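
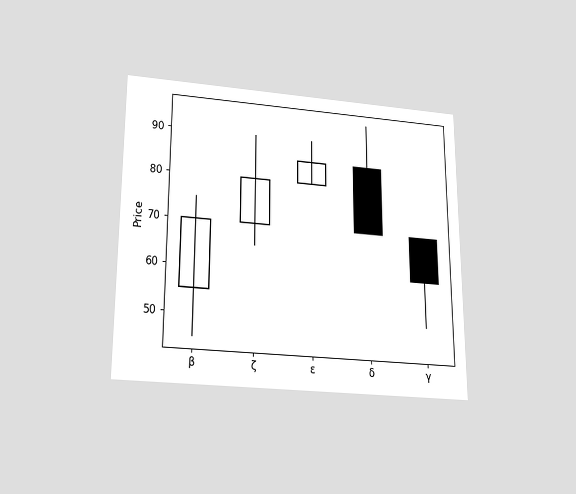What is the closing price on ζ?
The chart is viewed slightly from below. The ζ candle closes at 80.

80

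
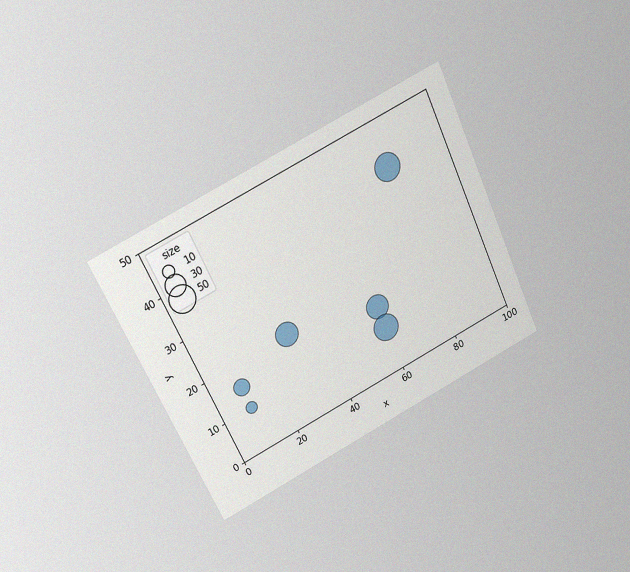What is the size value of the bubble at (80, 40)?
50

The chart is tilted about 25° counter-clockwise and viewed at a slight angle, with some photo noise. Matching the bubble at (80, 40) against the size legend gives 50.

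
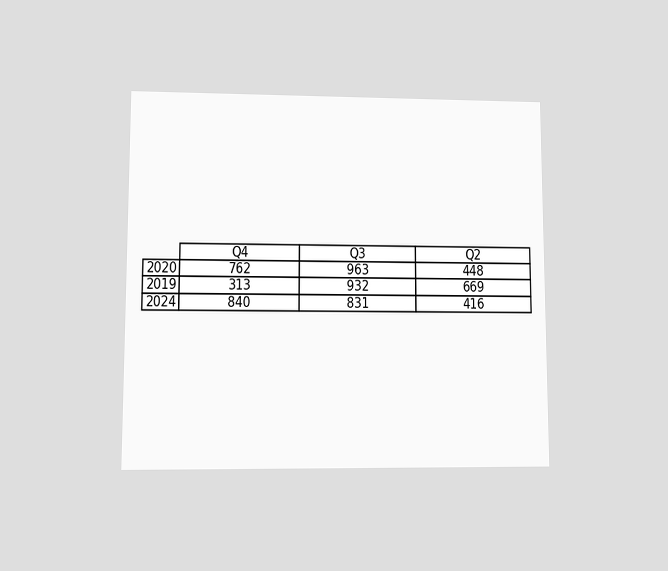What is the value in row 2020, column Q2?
448

The chart is viewed at a slight angle. The (2020, Q2) cell reads 448.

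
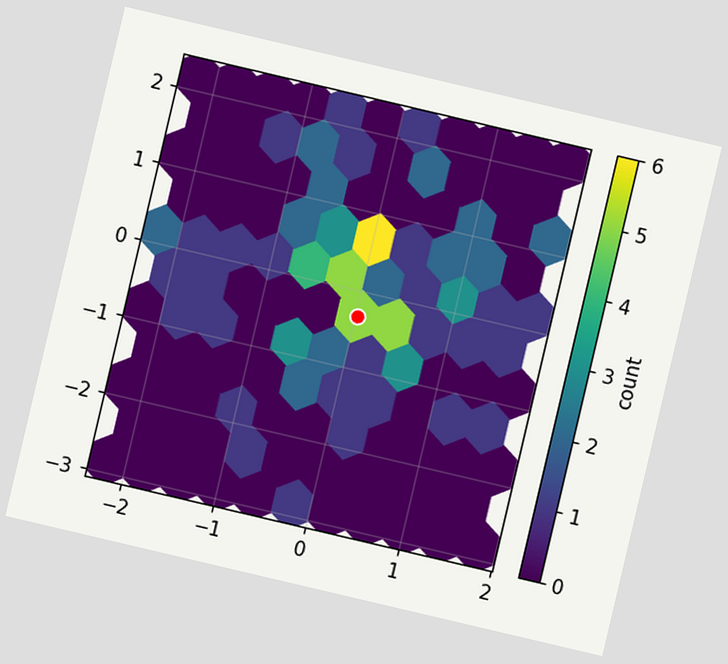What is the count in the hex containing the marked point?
The chart is tilted about 13° clockwise. The marked hex reads 5 on the colorbar.

5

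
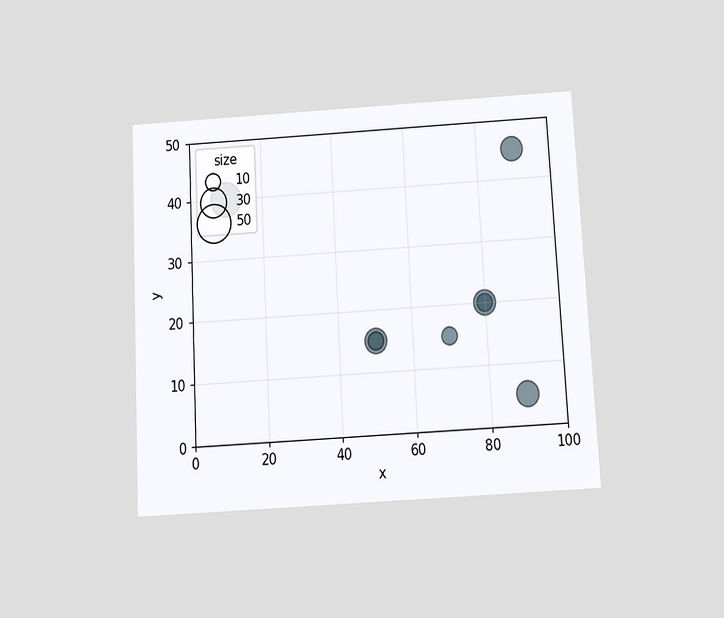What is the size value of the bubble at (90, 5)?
20

The chart is tilted about 3° counter-clockwise and viewed slightly from below. Matching the bubble at (90, 5) against the size legend gives 20.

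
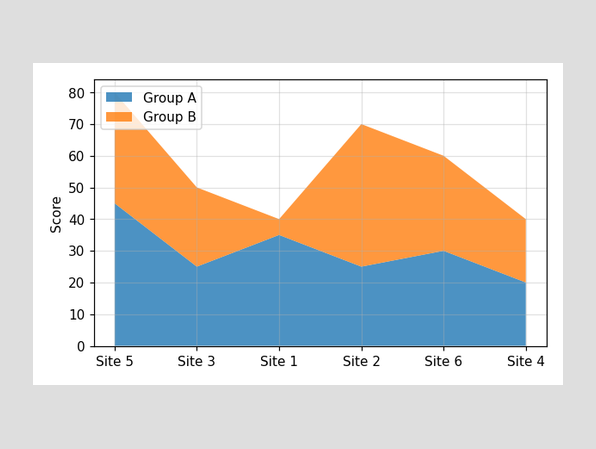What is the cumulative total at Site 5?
80

The stacked total at Site 5 reaches 80.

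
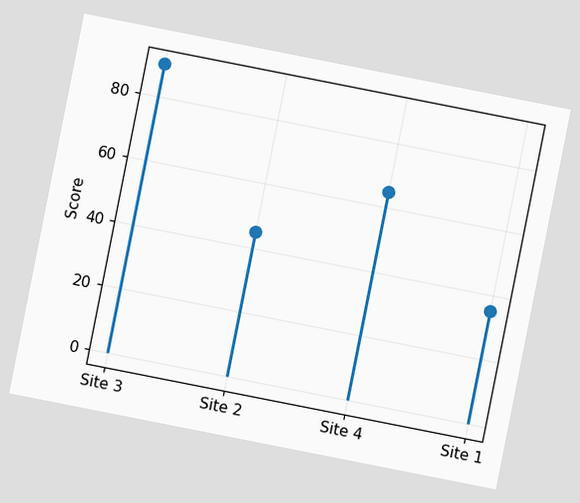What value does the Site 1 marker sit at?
35

The chart is tilted about 11° clockwise. The Site 1 marker sits at 35.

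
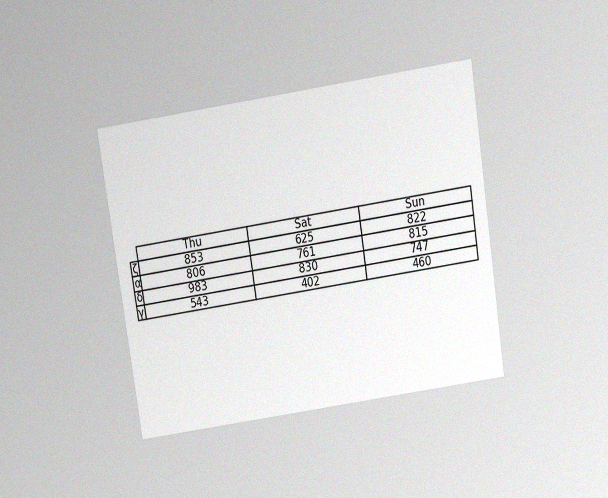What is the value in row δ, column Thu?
983

The chart is tilted about 9° counter-clockwise and viewed slightly from above, with some photo noise. The (δ, Thu) cell reads 983.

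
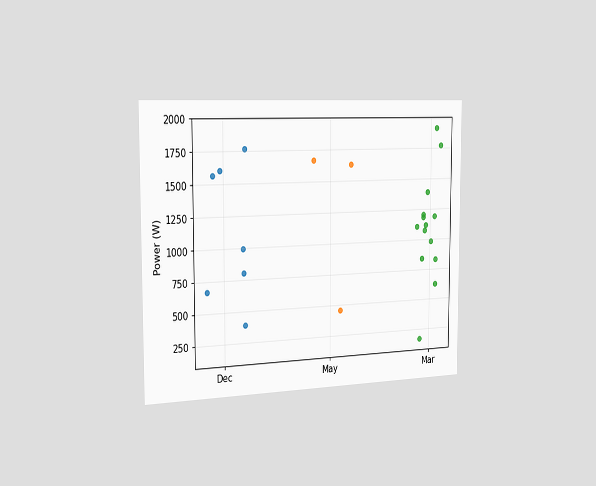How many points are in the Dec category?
7

The chart is viewed slightly from the left. Counting the markers in the Dec column gives 7.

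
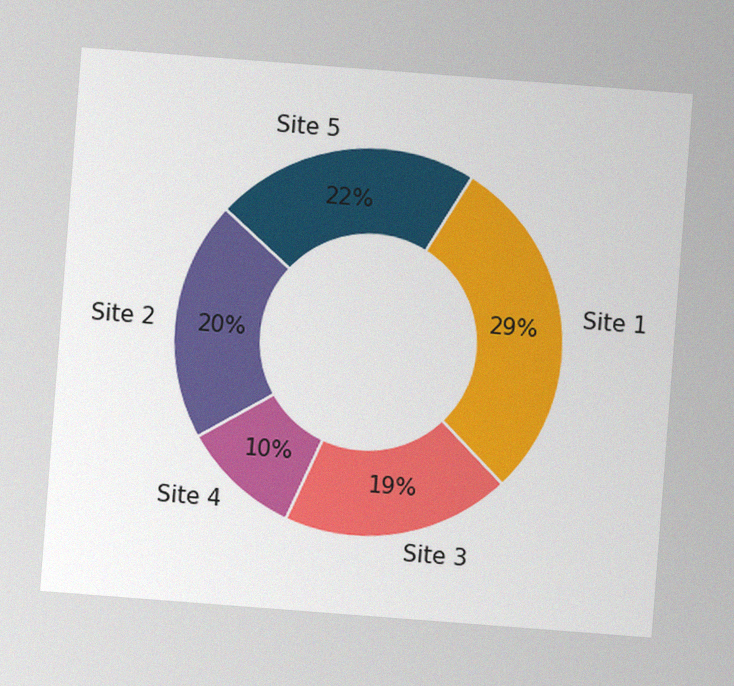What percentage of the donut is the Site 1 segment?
The chart is tilted about 4° clockwise, with some photo noise. The Site 1 segment takes up 29% of the ring.

29%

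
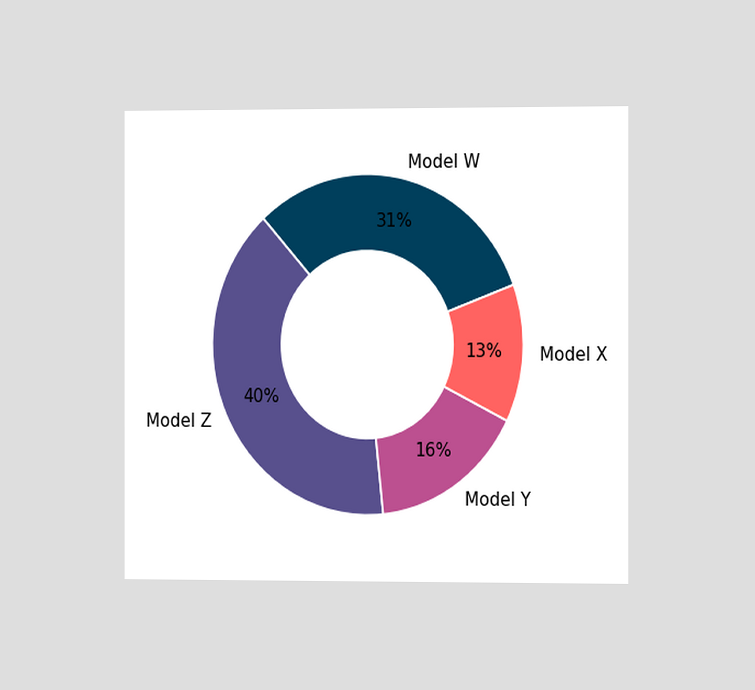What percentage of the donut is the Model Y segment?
16%

The chart is viewed slightly from the right. The Model Y segment takes up 16% of the ring.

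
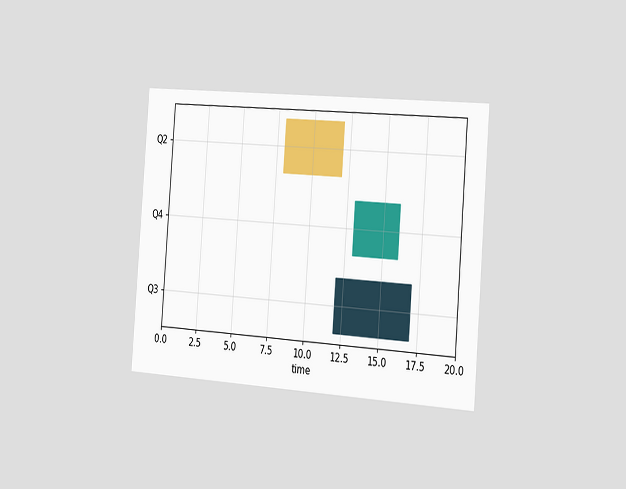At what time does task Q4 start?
13

The chart is tilted about 4° clockwise and viewed slightly from the right. The Q4 bar begins at t=13.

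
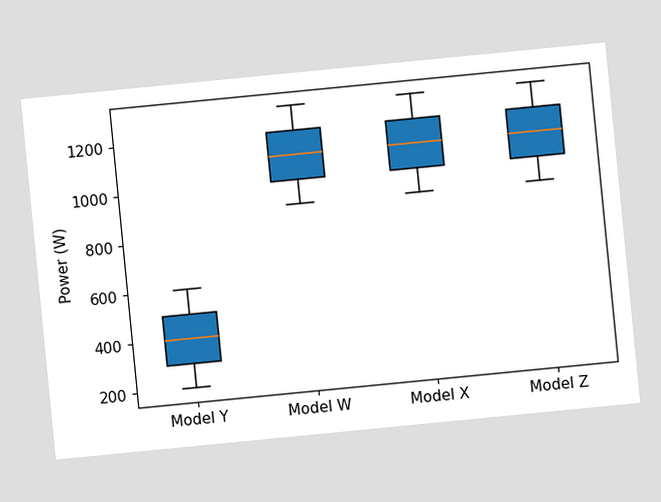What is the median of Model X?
The chart is tilted about 6° counter-clockwise. The median line in the Model X box sits at 1100W.

1100W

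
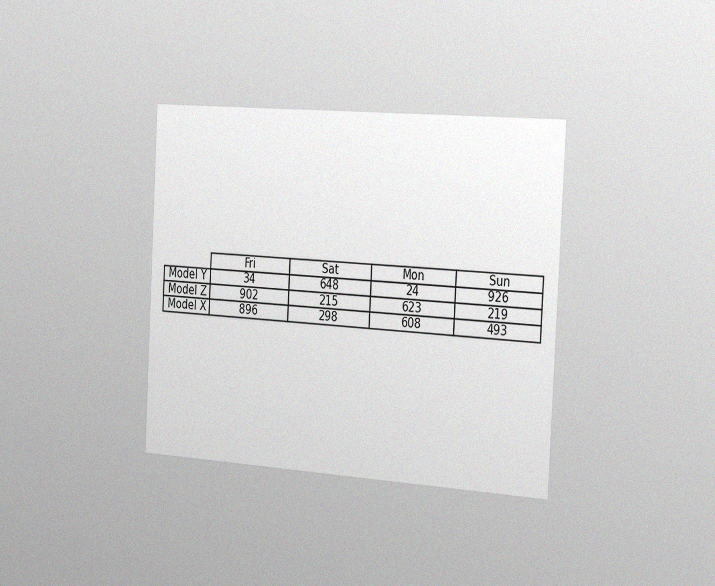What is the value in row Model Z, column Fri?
902

The chart is tilted about 3° clockwise and viewed slightly from the right, with some photo noise. The (Model Z, Fri) cell reads 902.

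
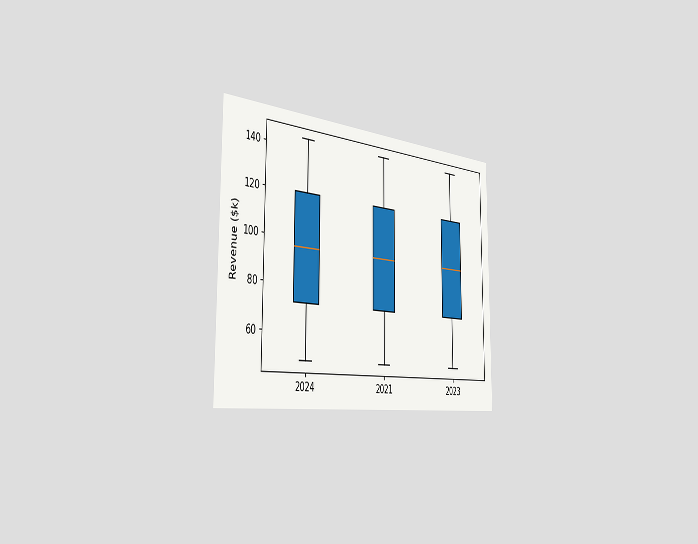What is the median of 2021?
The chart is viewed slightly from the left. The median line in the 2021 box sits at $96k.

$96k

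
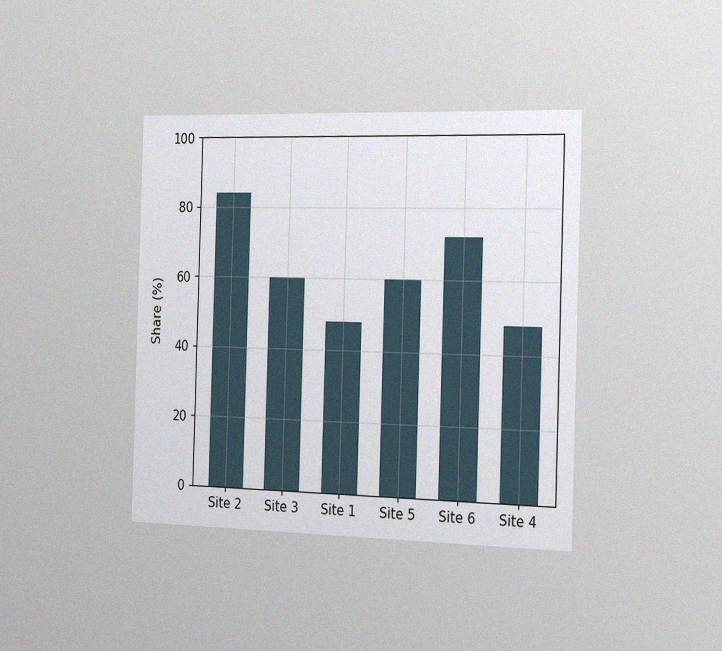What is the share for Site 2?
The chart is viewed slightly from the right, with some photo noise. Reading along the chart's y-axis, the Site 2 bar reaches 84%.

84%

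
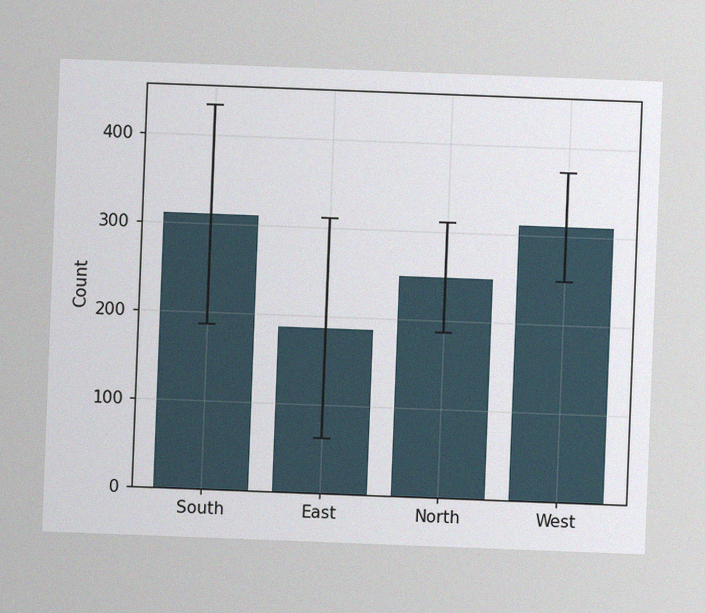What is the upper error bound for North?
310

The chart is tilted about 2° clockwise, with some photo noise. The North bar's upper whisker reaches 310.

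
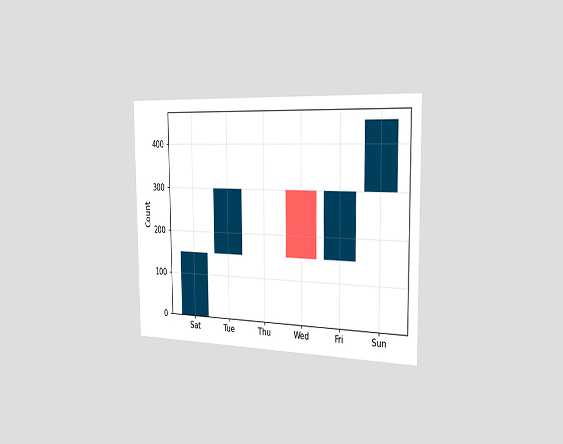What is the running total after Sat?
150

The chart is viewed slightly from the right. After Sat the running total reaches 150.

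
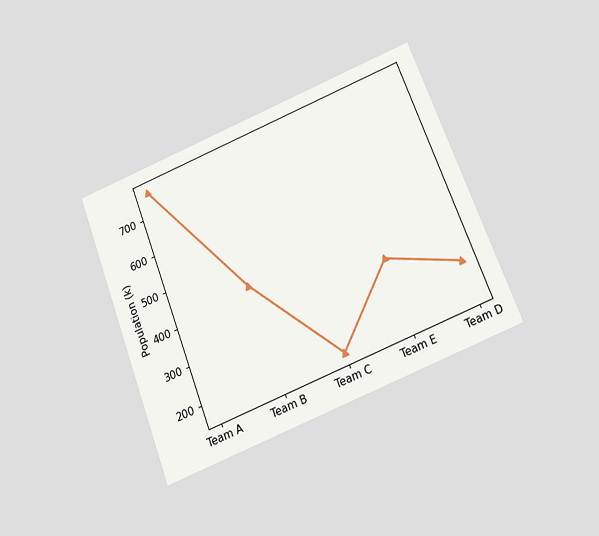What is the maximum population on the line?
The chart is tilted about 21° counter-clockwise and viewed slightly from below. The highest point is at Team A, and reading across to the y-axis gives 765k.

765k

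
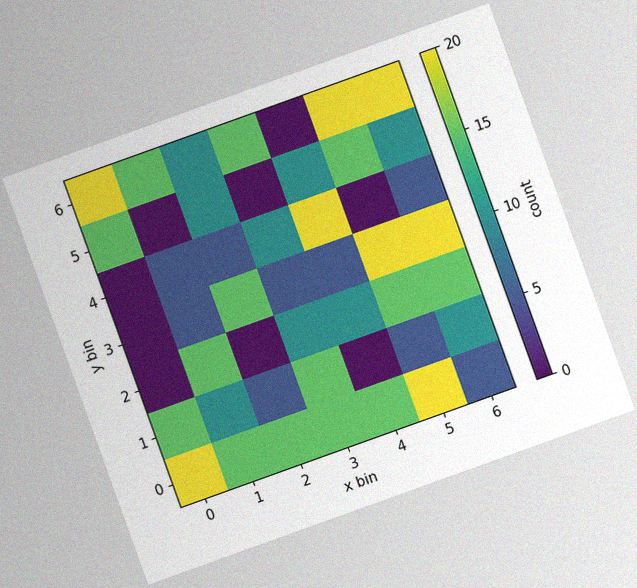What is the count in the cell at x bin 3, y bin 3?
5

The chart is tilted about 20° counter-clockwise, with some photo noise. Matching the cell (3, 3) against the colorbar gives 5.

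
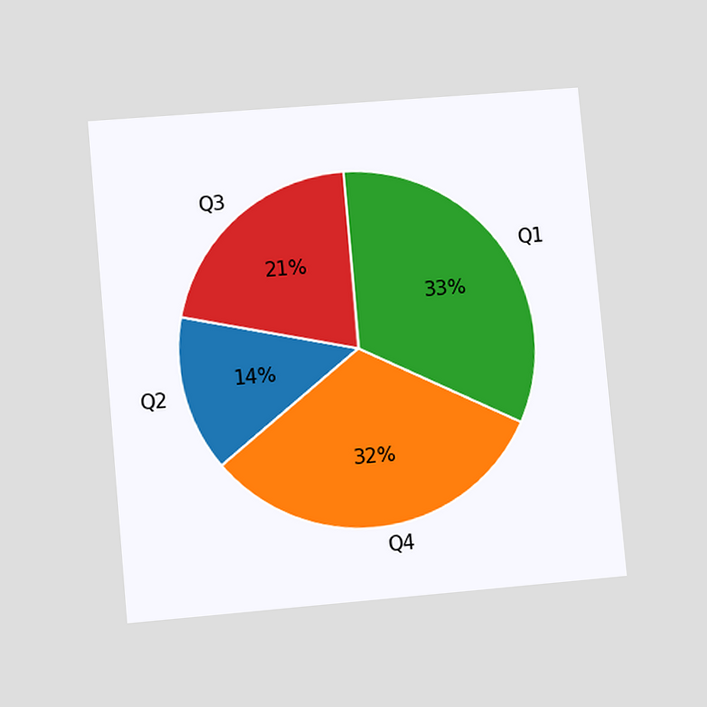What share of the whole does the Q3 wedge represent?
21%

The chart is tilted about 5° counter-clockwise and viewed at a slight angle. The Q3 slice takes up 21% of the pie.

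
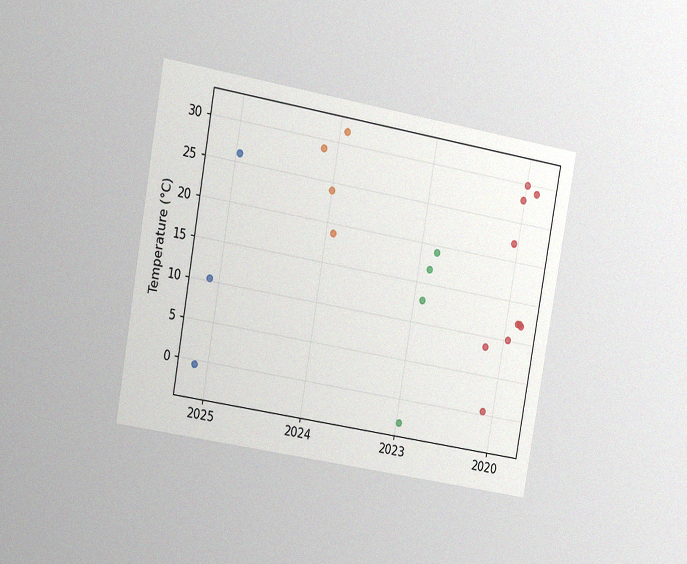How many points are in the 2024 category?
4

The chart is tilted about 10° clockwise and viewed at a slight angle, with some photo noise. Counting the markers in the 2024 column gives 4.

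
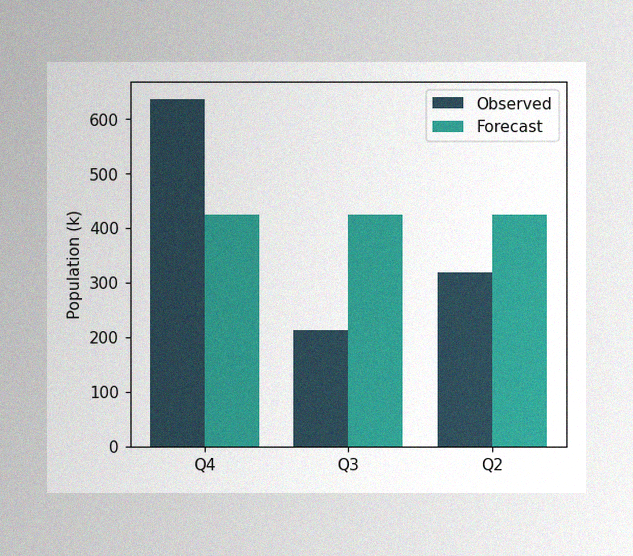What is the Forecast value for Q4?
The image has some photo noise and uneven lighting. The Forecast bar at Q4 reaches 424k on the y-axis.

424k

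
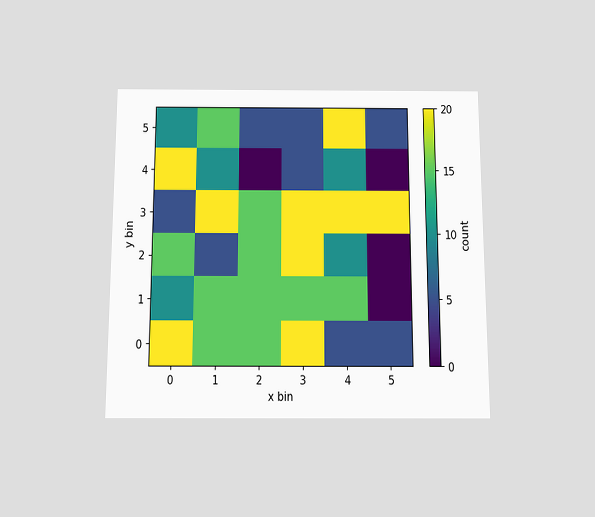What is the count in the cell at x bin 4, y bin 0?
The chart is viewed slightly from below. Matching the cell (4, 0) against the colorbar gives 5.

5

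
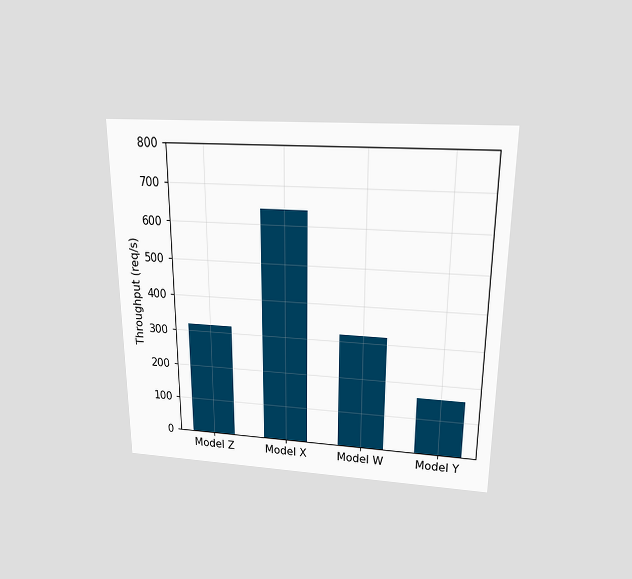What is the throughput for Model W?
320req/s

The chart is viewed slightly from above. Reading along the chart's y-axis, the Model W bar reaches 320req/s.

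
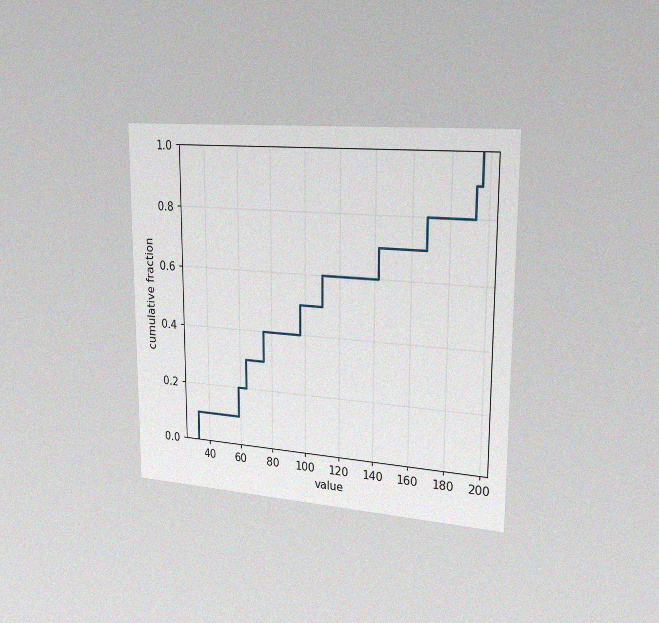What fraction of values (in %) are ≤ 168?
80%

The chart is viewed slightly from the right, with some photo noise. At x=168 the ECDF step is at 80%.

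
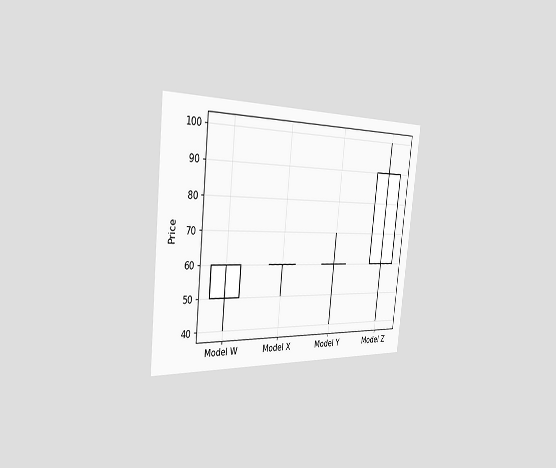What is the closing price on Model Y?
60

The chart is tilted about 6° clockwise and viewed slightly from the left. The Model Y candle closes at 60.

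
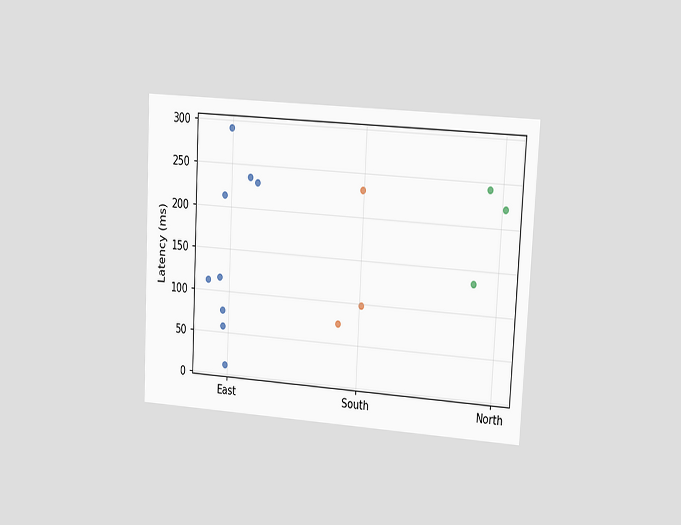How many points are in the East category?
9

The chart is tilted about 3° clockwise and viewed slightly from the right. Counting the markers in the East column gives 9.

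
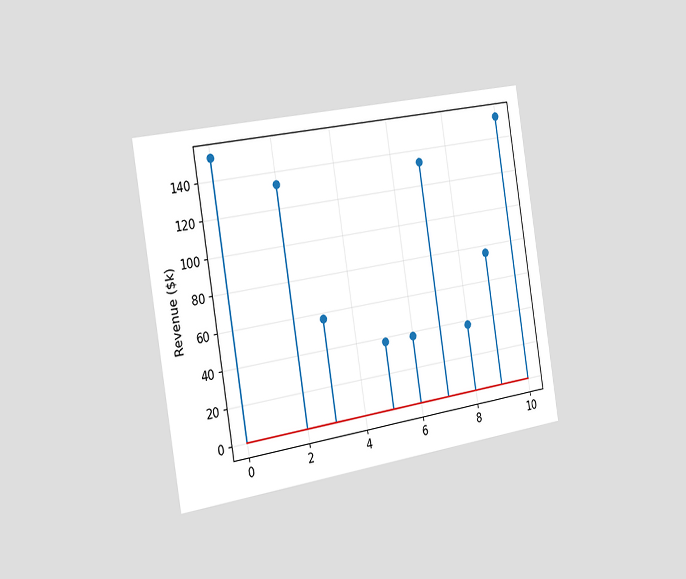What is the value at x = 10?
$152k

The chart is tilted about 9° counter-clockwise and viewed slightly from the left. The stem at x=10 reaches $152k.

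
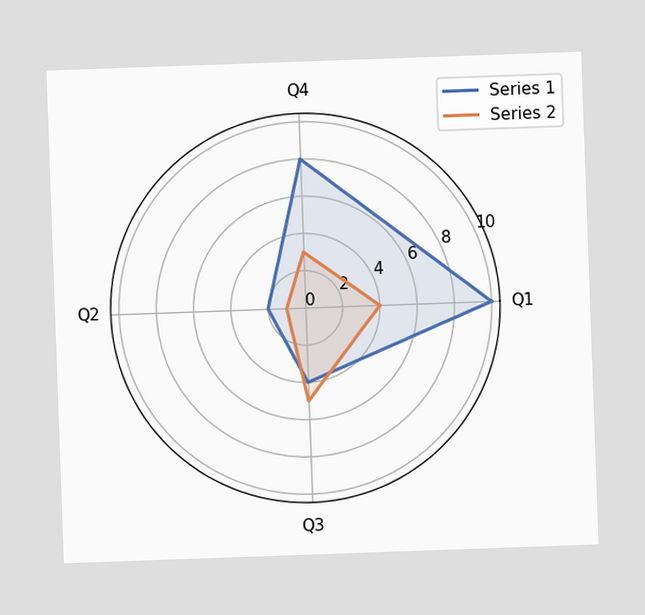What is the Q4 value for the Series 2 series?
The chart is tilted about 2° counter-clockwise. On the Q4 axis, Series 2 reaches 3.

3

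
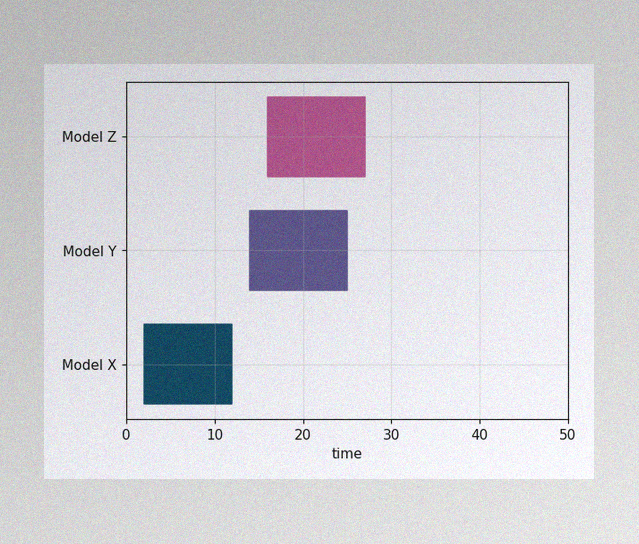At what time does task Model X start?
2

The image has some photo noise and uneven lighting. The Model X bar begins at t=2.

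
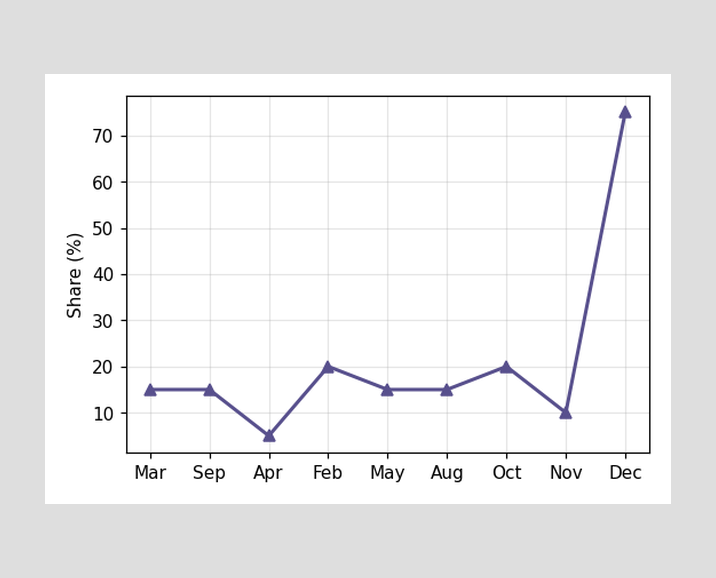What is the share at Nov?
At Nov, the line is at 10%.

10%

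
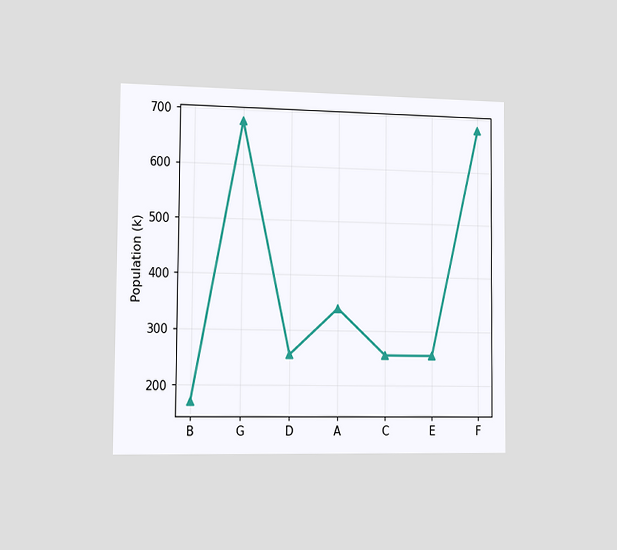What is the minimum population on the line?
170k

The chart is viewed slightly from the left. The lowest point is at B, and reading across to the y-axis gives 170k.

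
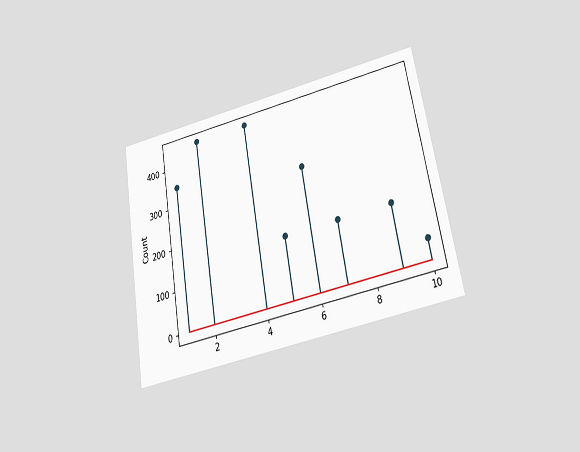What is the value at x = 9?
150

The chart is tilted about 10° counter-clockwise and viewed slightly from below. The stem at x=9 reaches 150.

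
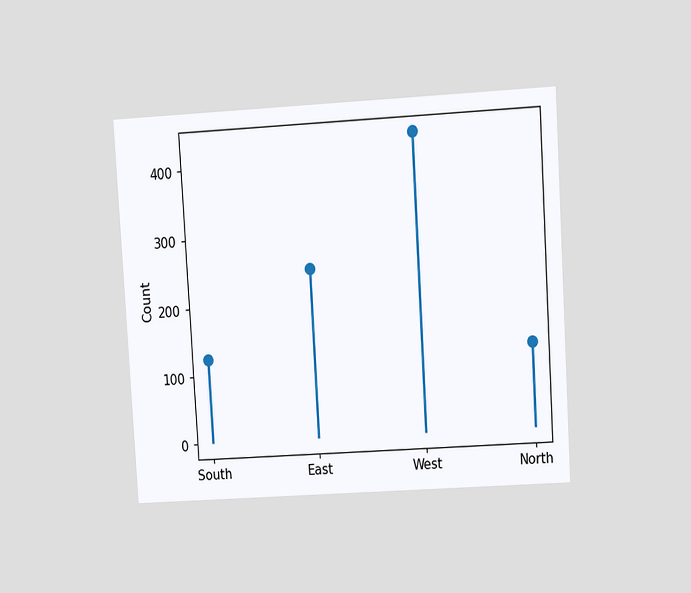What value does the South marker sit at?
124

The chart is tilted about 3° counter-clockwise and viewed at a slight angle. The South marker sits at 124.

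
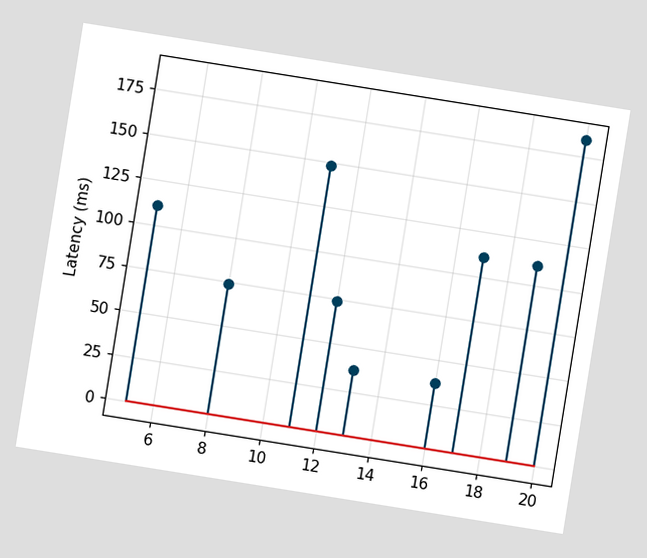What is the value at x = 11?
The chart is tilted about 9° clockwise. The stem at x=11 reaches 148ms.

148ms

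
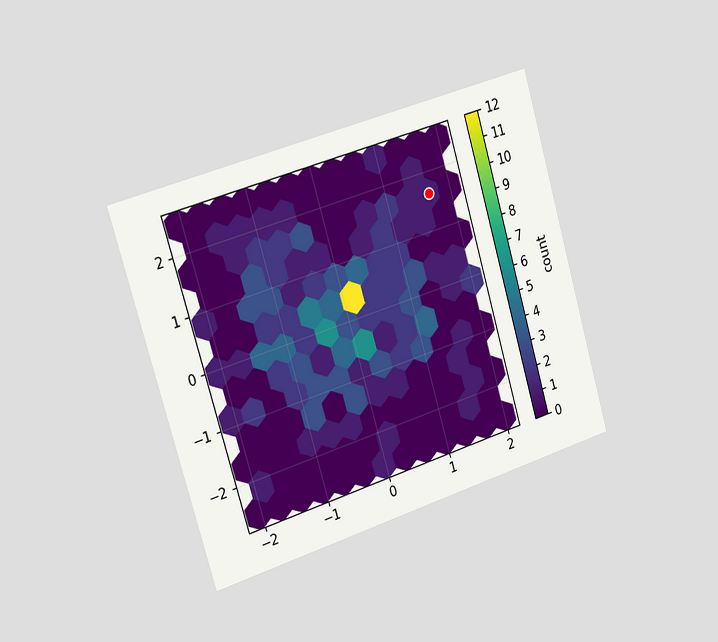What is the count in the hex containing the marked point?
The chart is tilted about 16° counter-clockwise and viewed slightly from the left. The marked hex reads 1 on the colorbar.

1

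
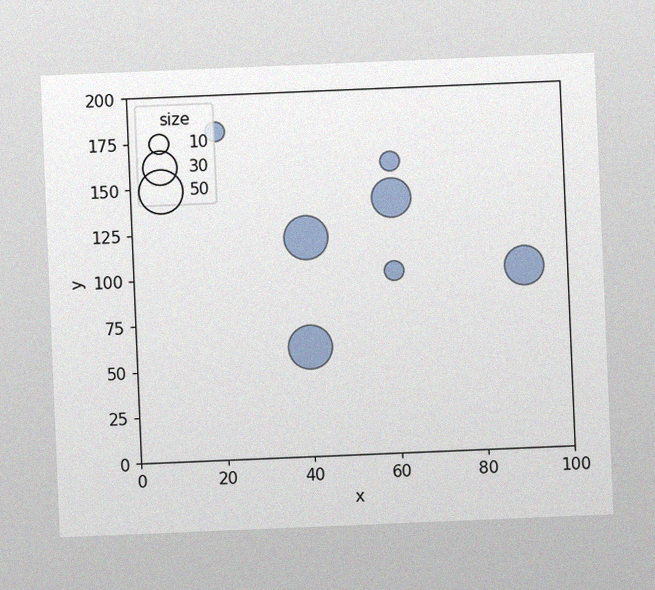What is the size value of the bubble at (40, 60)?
The chart is tilted about 2° counter-clockwise, with some photo noise. Matching the bubble at (40, 60) against the size legend gives 50.

50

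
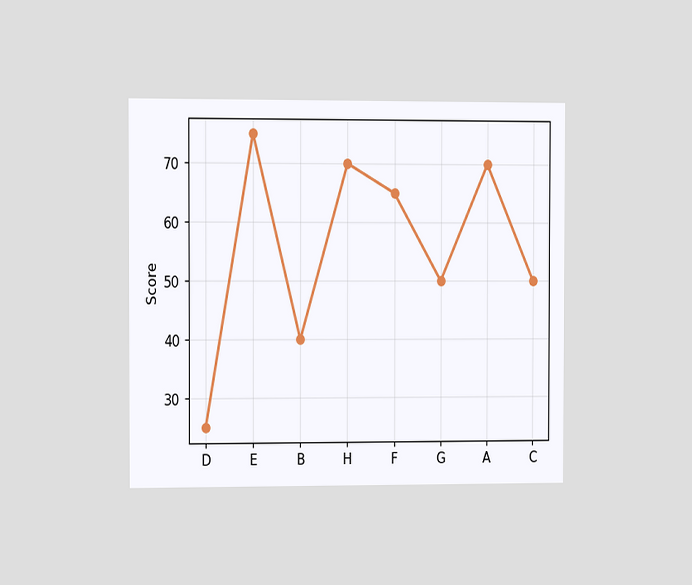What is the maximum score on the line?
75

The chart is viewed slightly from the left. The highest point is at E, and reading across to the y-axis gives 75.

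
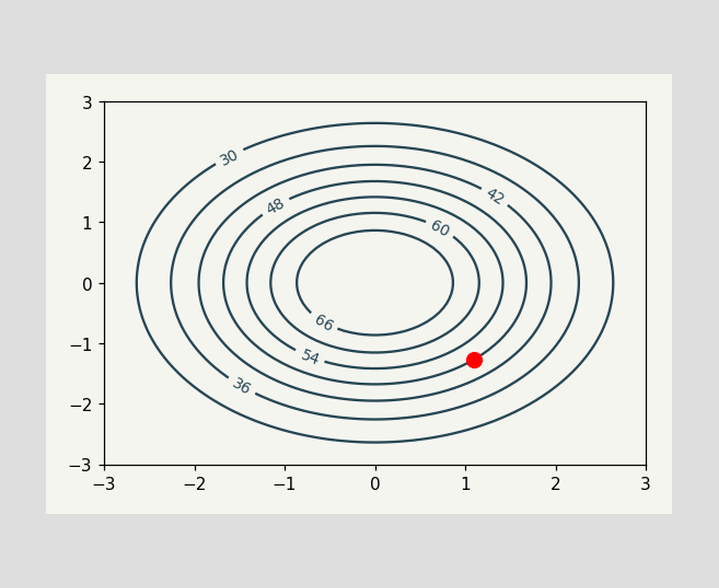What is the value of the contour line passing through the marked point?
48

The marked point sits on the contour labelled 48.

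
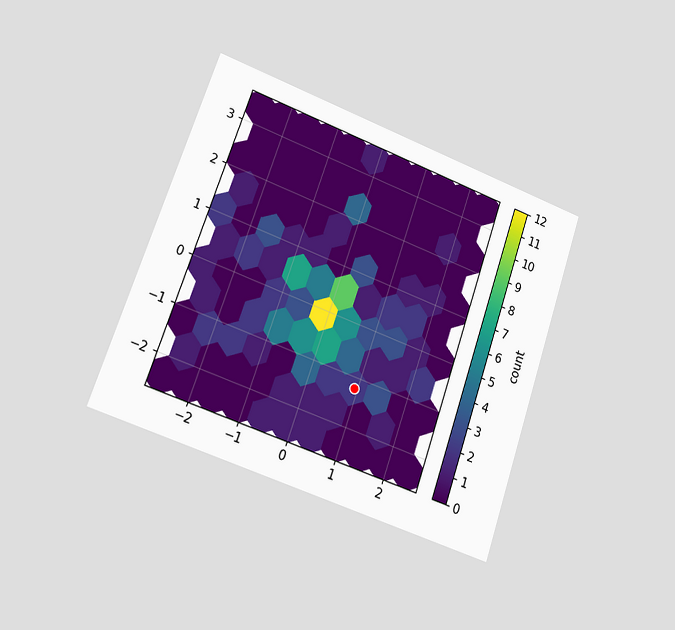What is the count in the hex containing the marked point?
2

The chart is tilted about 19° clockwise and viewed slightly from the left. The marked hex reads 2 on the colorbar.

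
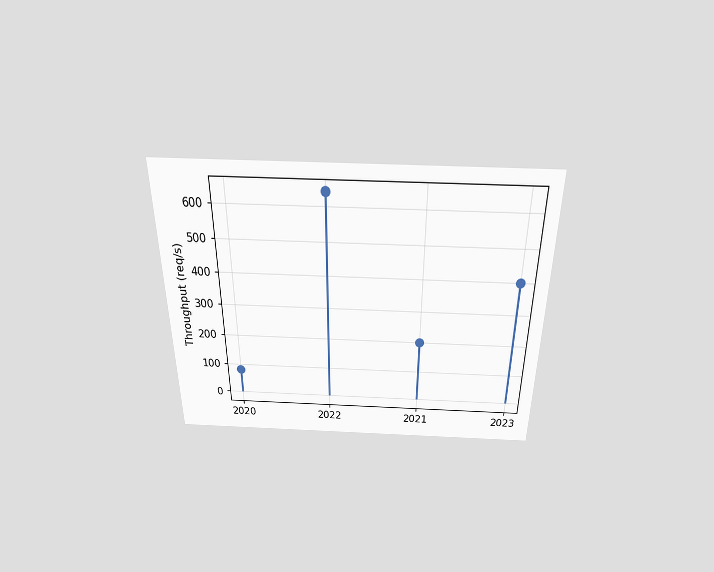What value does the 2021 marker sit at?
The chart is viewed slightly from above. The 2021 marker sits at 200req/s.

200req/s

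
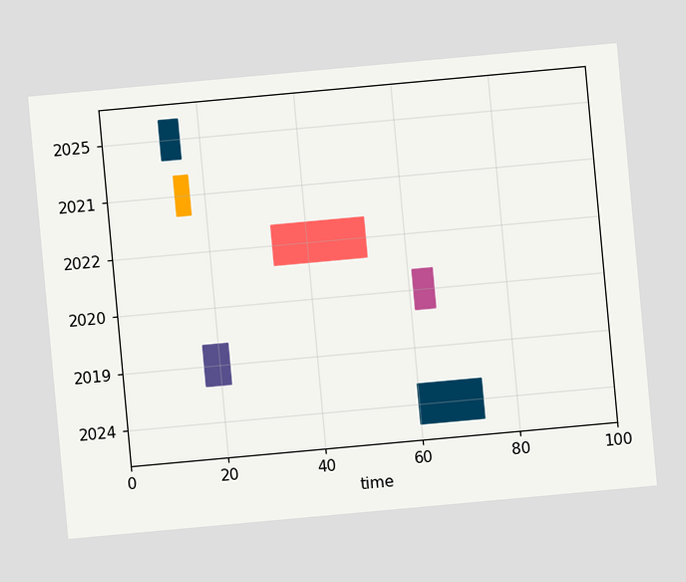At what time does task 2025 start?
The chart is tilted about 5° counter-clockwise. The 2025 bar begins at t=12.

12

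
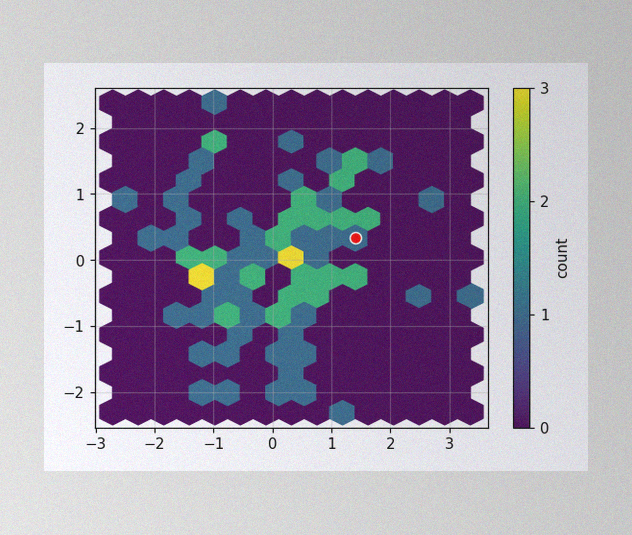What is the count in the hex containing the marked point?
The image has some photo noise and uneven lighting. The marked hex reads 1 on the colorbar.

1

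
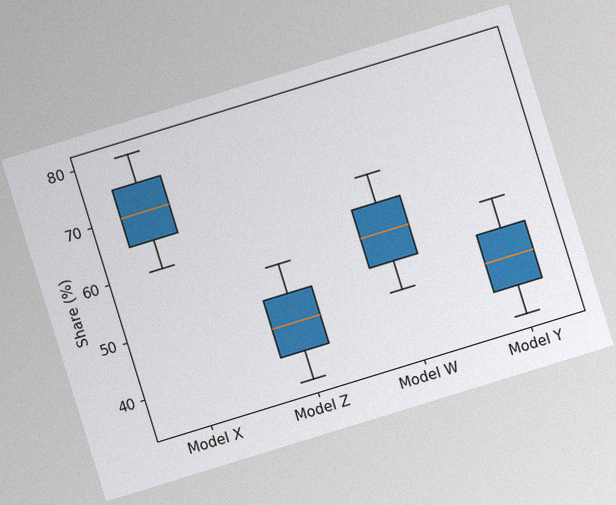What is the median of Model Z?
The chart is tilted about 17° counter-clockwise, with some photo noise. The median line in the Model Z box sits at 45%.

45%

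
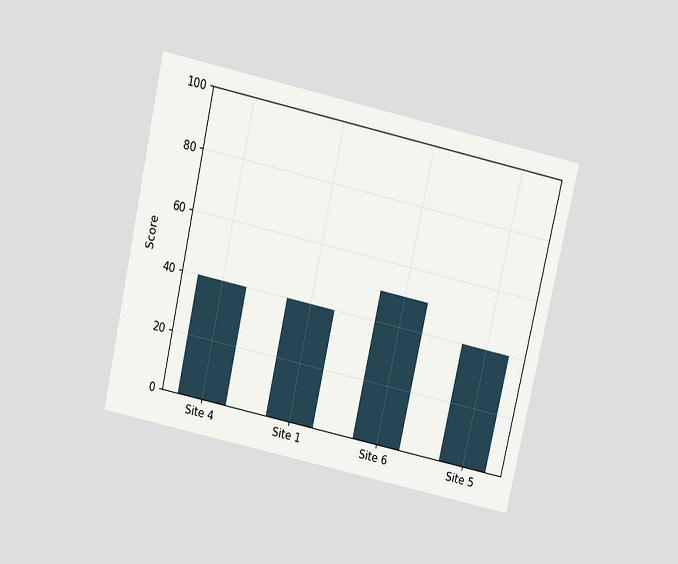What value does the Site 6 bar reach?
50

The chart is tilted about 13° clockwise and viewed slightly from above. Reading along the chart's y-axis, the Site 6 bar reaches 50.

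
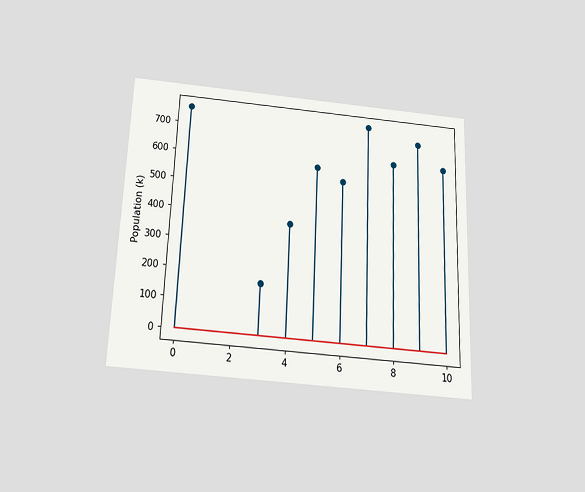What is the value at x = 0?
756k

The chart is tilted about 2° clockwise and viewed slightly from below. The stem at x=0 reaches 756k.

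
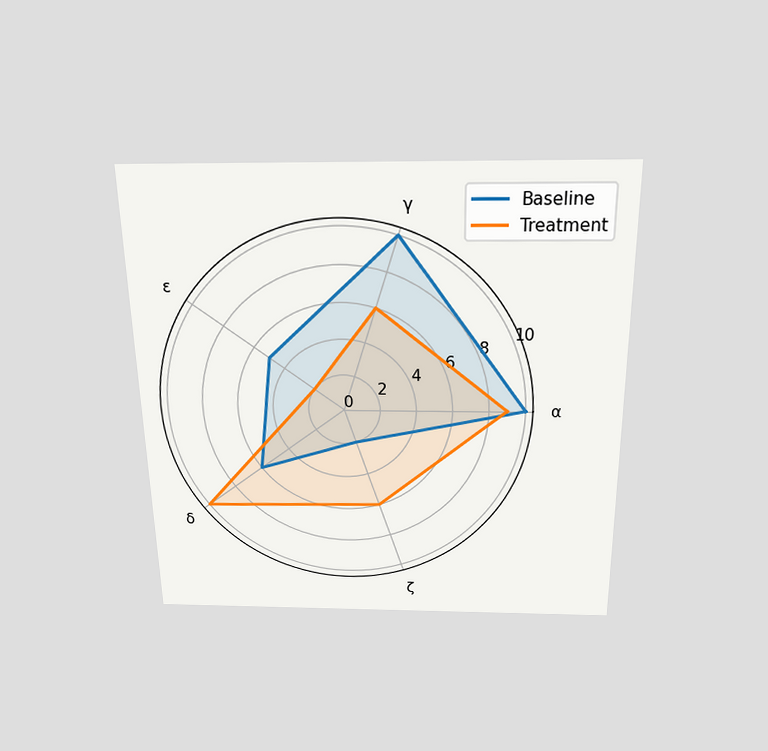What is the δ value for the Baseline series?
The chart is viewed slightly from above. On the δ axis, Baseline reaches 6.

6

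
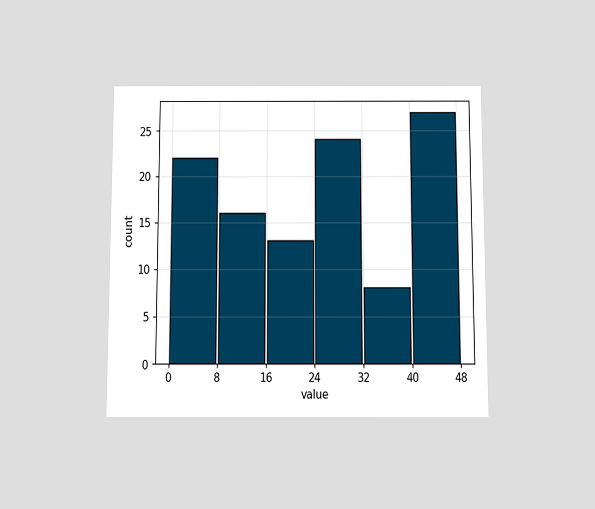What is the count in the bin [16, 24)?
13

The chart is viewed slightly from below. The [16, 24) bin has height 13.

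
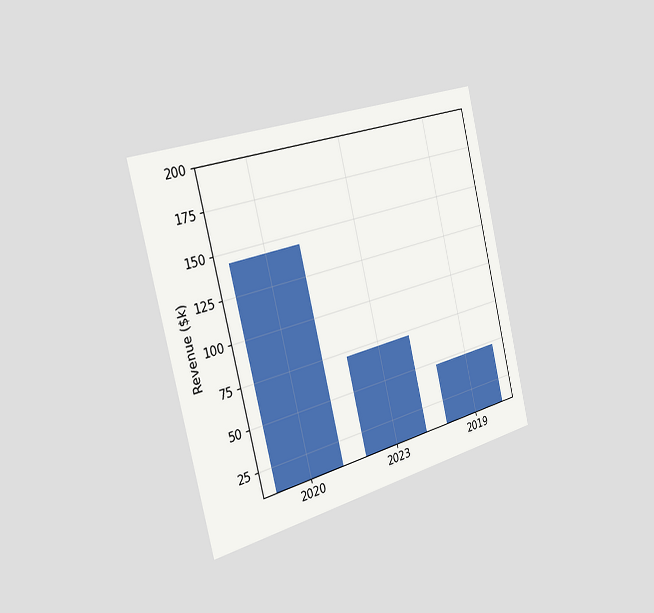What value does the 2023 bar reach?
The chart is tilted about 14° counter-clockwise and viewed slightly from the left. Reading along the chart's y-axis, the 2023 bar reaches $72k.

$72k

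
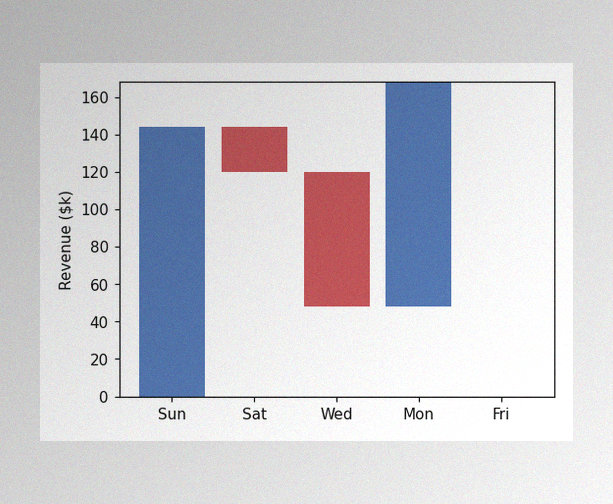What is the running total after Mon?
$168k

The image has some photo noise and uneven lighting. After Mon the running total reaches $168k.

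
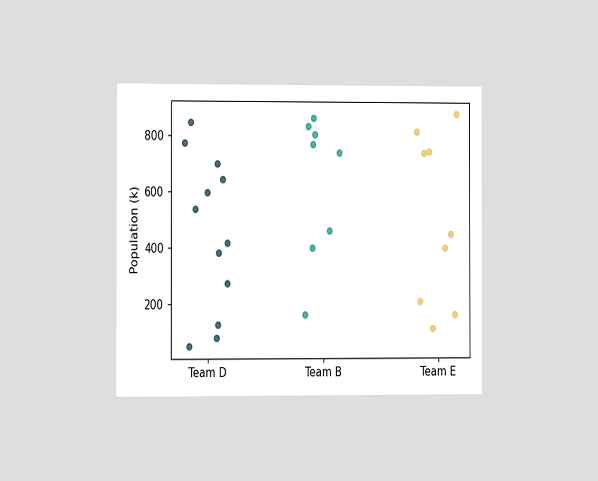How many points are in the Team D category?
The chart is viewed slightly from the left. Counting the markers in the Team D column gives 12.

12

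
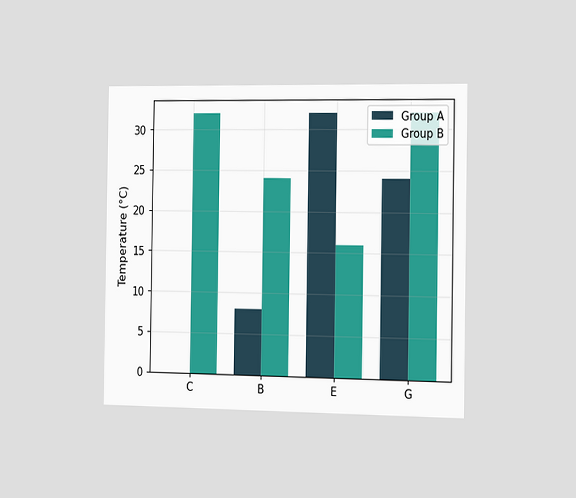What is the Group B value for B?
24°C

The chart is viewed slightly from the right. The Group B bar at B reaches 24°C on the y-axis.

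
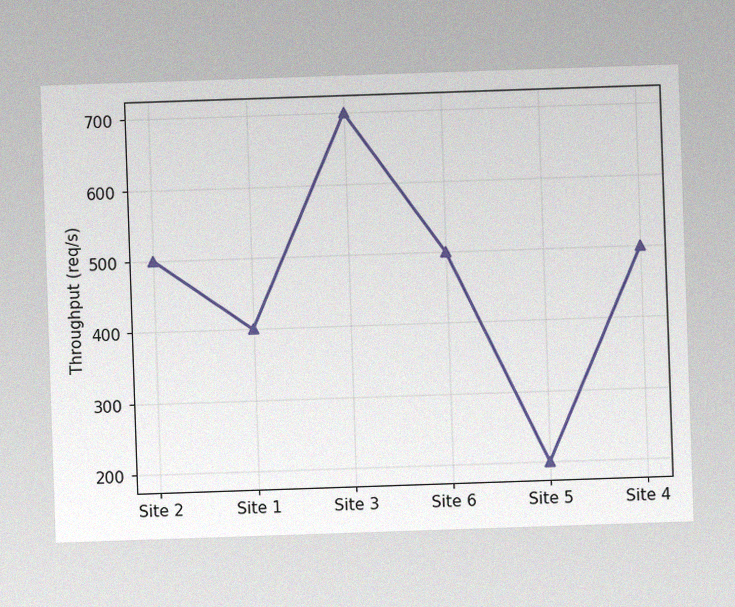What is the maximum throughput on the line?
700req/s

The image has some photo noise and uneven lighting. The highest point is at Site 3, and reading across to the y-axis gives 700req/s.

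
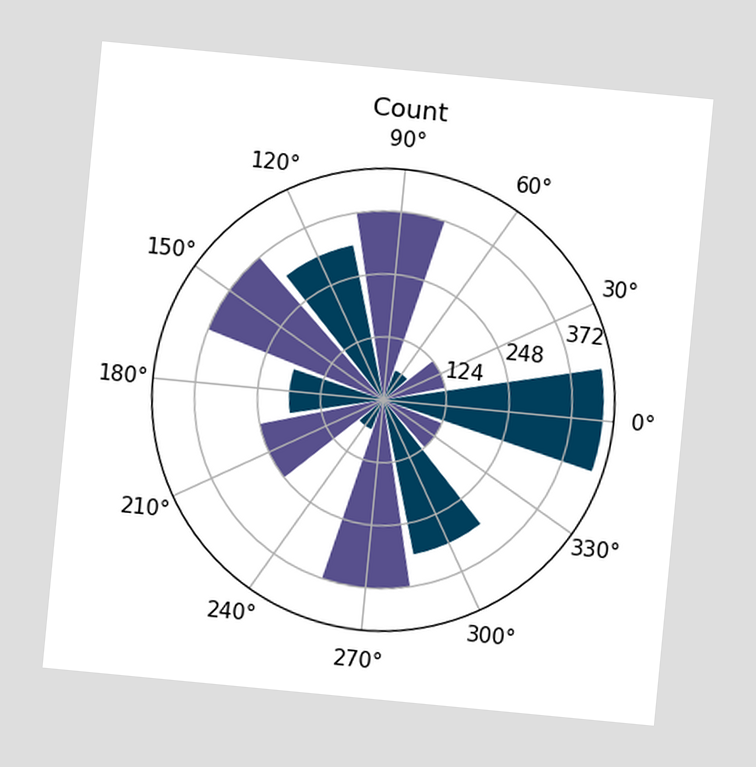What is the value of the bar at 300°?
The chart is tilted about 5° clockwise. The bar at 300° reaches 310 on the radial axis.

310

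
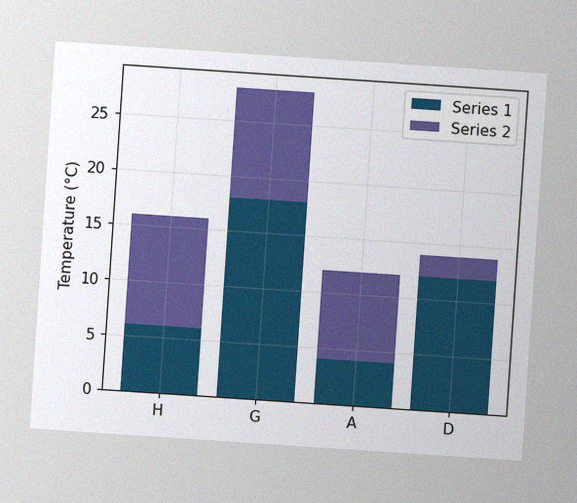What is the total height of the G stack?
The chart is tilted about 4° clockwise, with some photo noise. The G stack's top reaches 28°C on the y-axis.

28°C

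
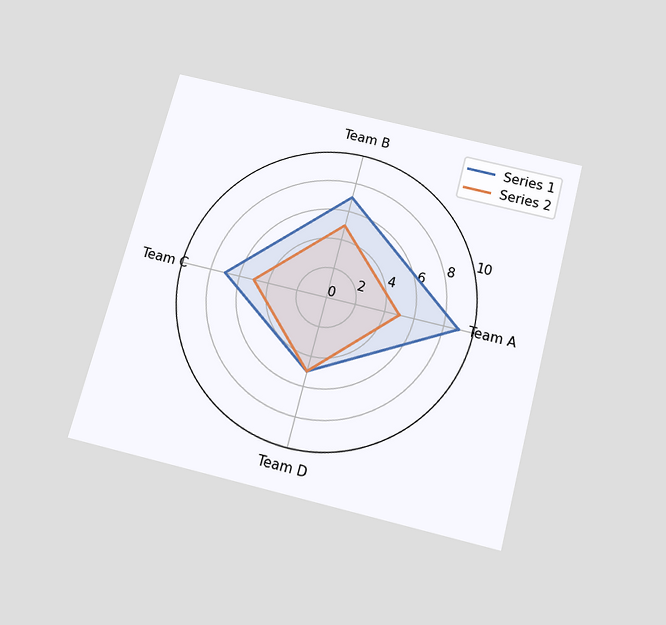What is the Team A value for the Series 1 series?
The chart is tilted about 15° clockwise and viewed slightly from below. On the Team A axis, Series 1 reaches 9.

9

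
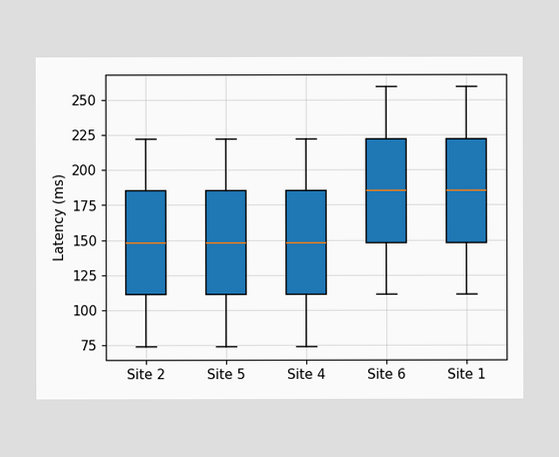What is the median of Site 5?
The median line in the Site 5 box sits at 148ms.

148ms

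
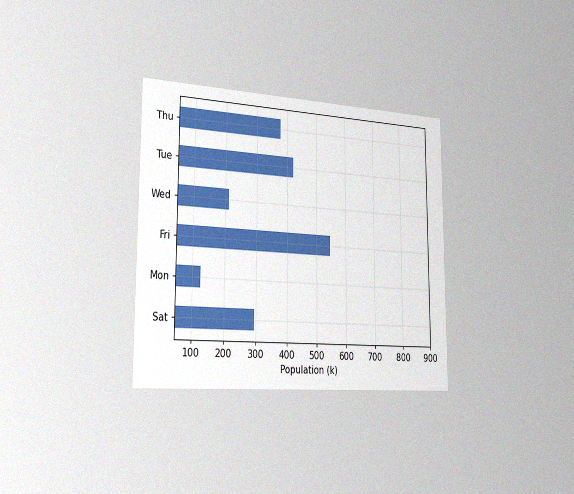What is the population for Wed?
210k

The chart is viewed slightly from the left, with some photo noise. Reading along the chart's x-axis, the Wed bar reaches 210k.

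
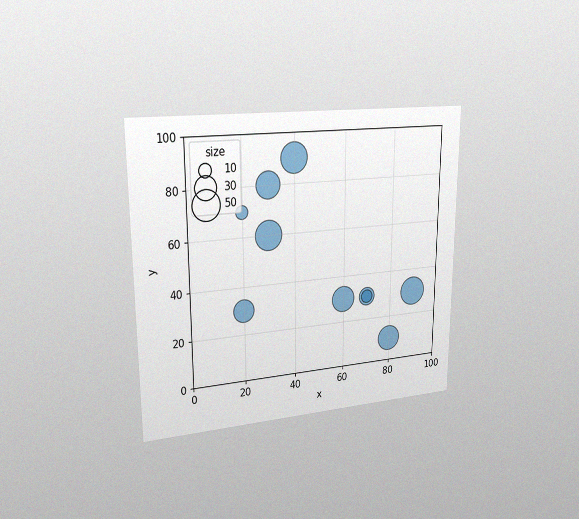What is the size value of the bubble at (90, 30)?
50

The chart is viewed slightly from the left, with some photo noise. Matching the bubble at (90, 30) against the size legend gives 50.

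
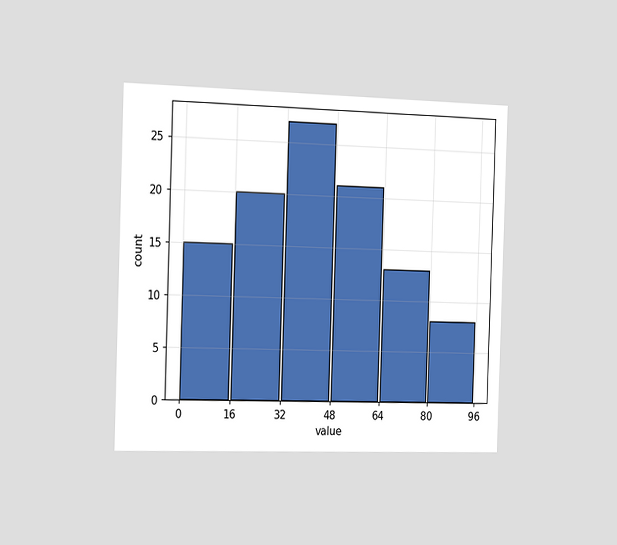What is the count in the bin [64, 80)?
13

The chart is viewed slightly from the left. The [64, 80) bin has height 13.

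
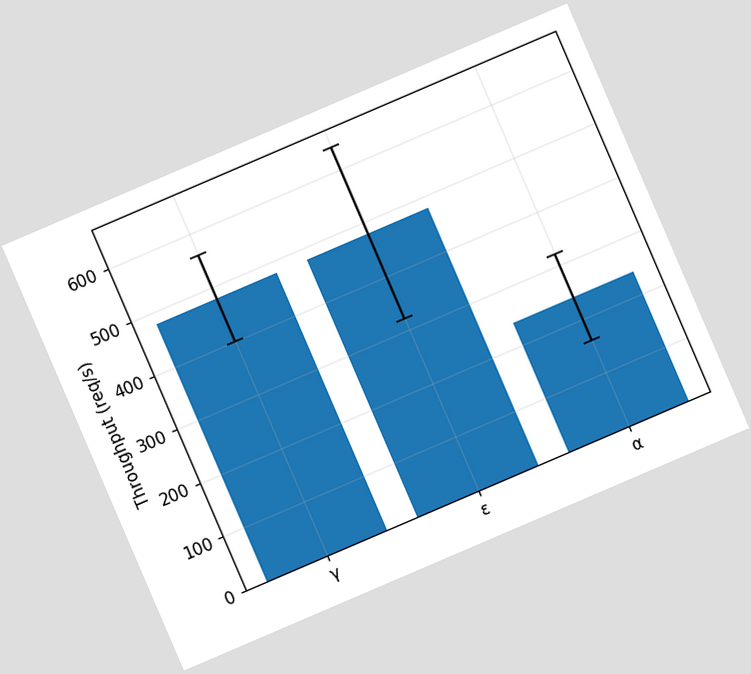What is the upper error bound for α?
320req/s

The chart is tilted about 23° counter-clockwise. The α bar's upper whisker reaches 320req/s.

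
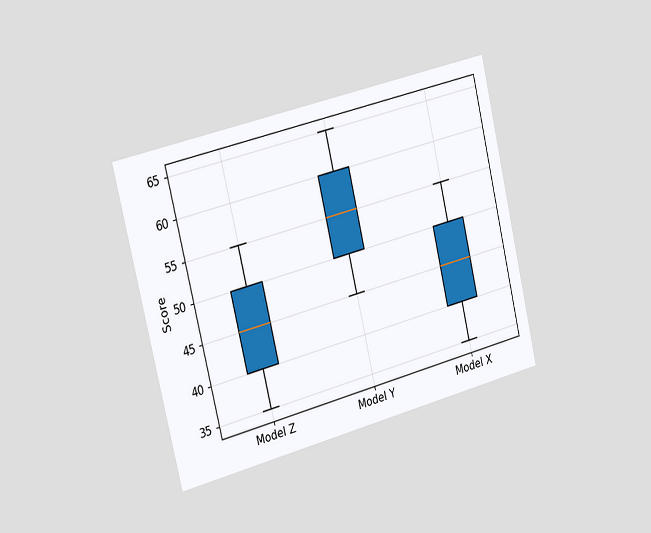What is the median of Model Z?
45

The chart is tilted about 14° counter-clockwise and viewed slightly from the left. The median line in the Model Z box sits at 45.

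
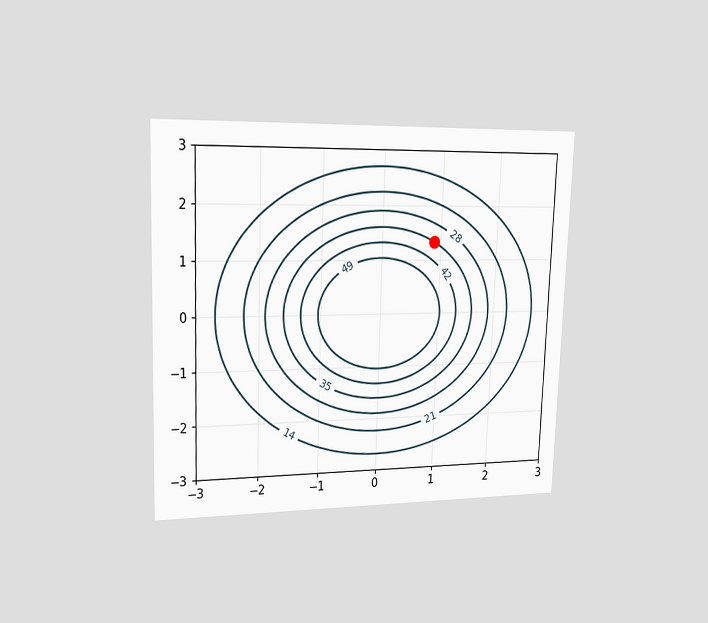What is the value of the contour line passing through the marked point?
35

The chart is viewed slightly from the left. The marked point sits on the contour labelled 35.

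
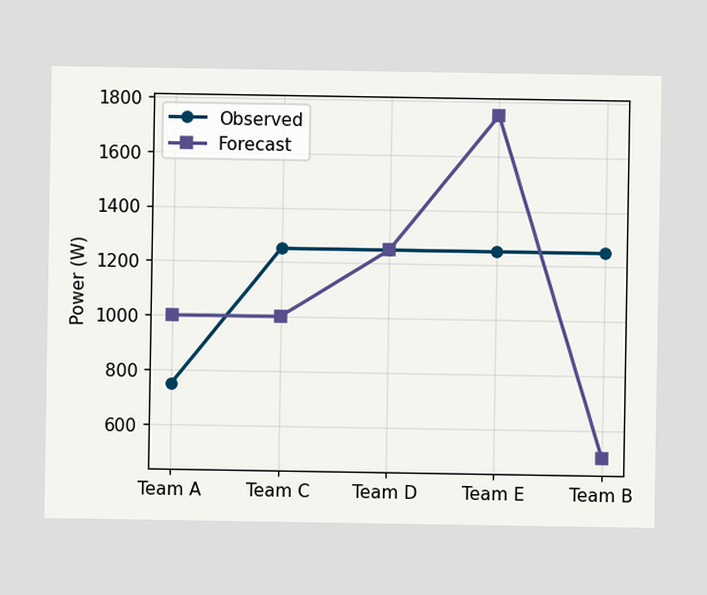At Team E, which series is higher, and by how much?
At Team E, Forecast sits above the other line by 500W.

Forecast, by 500W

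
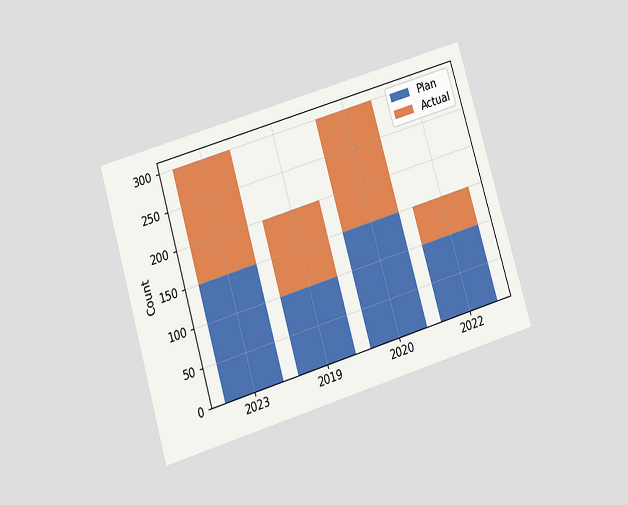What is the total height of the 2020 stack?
The chart is tilted about 17° counter-clockwise and viewed at a slight angle. The 2020 stack's top reaches 300 on the y-axis.

300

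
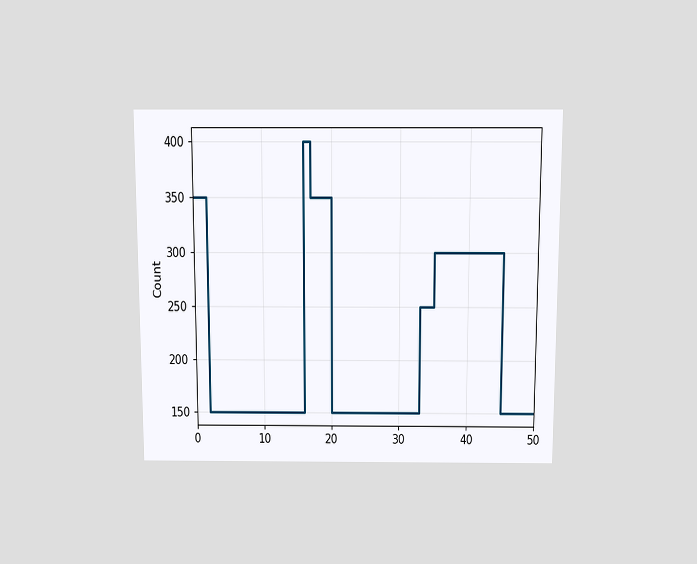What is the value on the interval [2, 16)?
The chart is viewed slightly from above. On [2, 16) the step sits at 150.

150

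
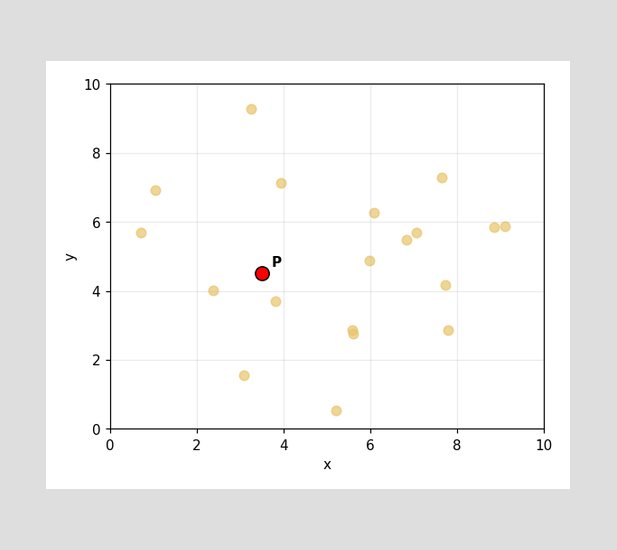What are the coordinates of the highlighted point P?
(3.5, 4.5)

Following the gridlines from P to each axis, P sits at (3.5, 4.5).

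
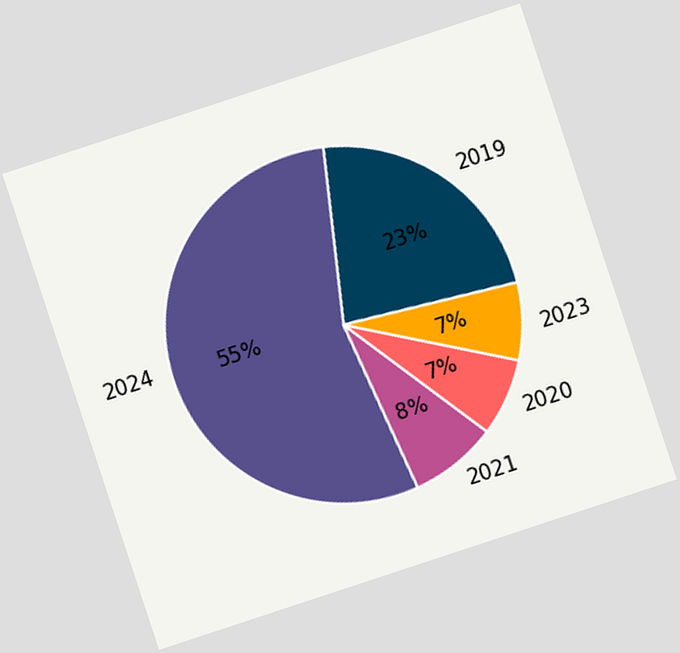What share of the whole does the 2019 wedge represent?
23%

The chart is tilted about 18° counter-clockwise. The 2019 slice takes up 23% of the pie.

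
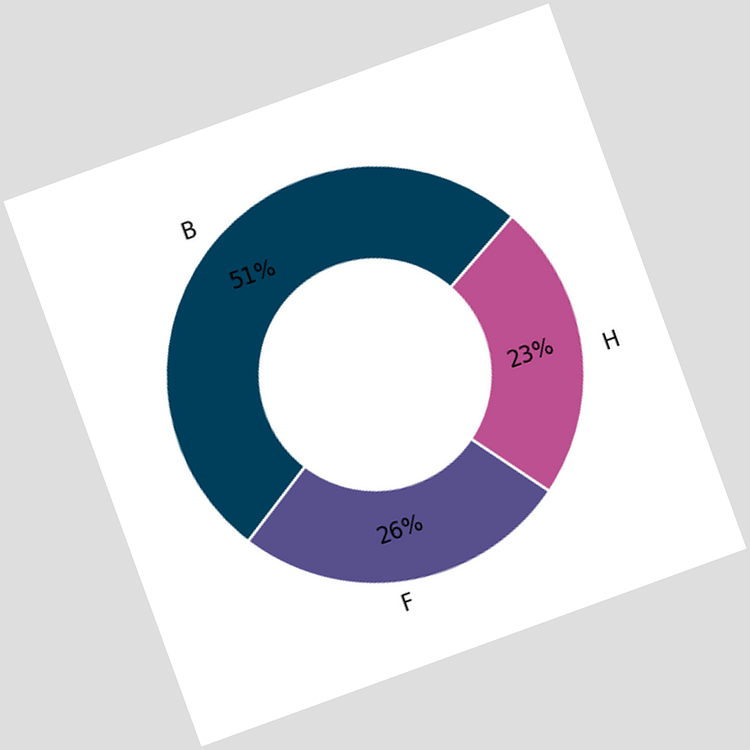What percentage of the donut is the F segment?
26%

The chart is tilted about 20° counter-clockwise. The F segment takes up 26% of the ring.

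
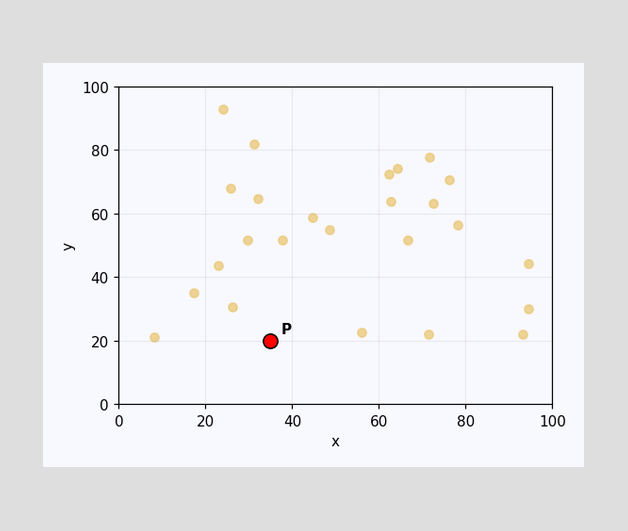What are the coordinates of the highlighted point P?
(35, 20)

Following the gridlines from P to each axis, P sits at (35, 20).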